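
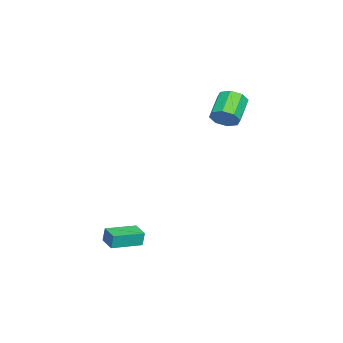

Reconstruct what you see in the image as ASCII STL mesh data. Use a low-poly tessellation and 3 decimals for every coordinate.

solid 
facet normal 0.861 -0.065 -0.504
outer loop
vertex -1.355 2.815 3.432
vertex -1.777 2.855 2.706
vertex -1.431 3.419 3.224
endloop
endfacet
facet normal 0.495 0.338 0.801
outer loop
vertex -1.355 2.815 3.432
vertex -1.431 3.419 3.224
vertex -2.801 2.924 4.279
endloop
endfacet
facet normal 0.495 0.337 0.801
outer loop
vertex -2.801 2.924 4.279
vertex -1.431 3.419 3.224
vertex -2.877 3.528 4.072
endloop
endfacet
facet normal -0.861 0.065 0.505
outer loop
vertex -2.801 2.924 4.279
vertex -2.877 3.528 4.072
vertex -3.223 2.965 3.554
endloop
endfacet
facet normal 0.861 -0.066 -0.504
outer loop
vertex -1.431 3.419 3.224
vertex -1.777 2.855 2.706
vertex -1.709 3.693 2.713
endloop
endfacet
facet normal 0.267 0.902 0.339
outer loop
vertex -1.431 3.419 3.224
vertex -1.709 3.693 2.713
vertex -2.877 3.528 4.072
endloop
endfacet
facet normal 0.266 0.902 0.338
outer loop
vertex -2.877 3.528 4.072
vertex -1.709 3.693 2.713
vertex -3.156 3.802 3.561
endloop
endfacet
facet normal -0.861 0.065 0.505
outer loop
vertex -2.877 3.528 4.072
vertex -3.156 3.802 3.561
vertex -3.223 2.965 3.554
endloop
endfacet
facet normal 0.861 -0.066 -0.505
outer loop
vertex -1.709 3.693 2.713
vertex -1.777 2.855 2.706
vertex -2.027 3.476 2.199
endloop
endfacet
facet normal -0.119 0.939 -0.323
outer loop
vertex -1.709 3.693 2.713
vertex -2.027 3.476 2.199
vertex -3.156 3.802 3.561
endloop
endfacet
facet normal -0.118 0.939 -0.323
outer loop
vertex -3.156 3.802 3.561
vertex -2.027 3.476 2.199
vertex -3.474 3.585 3.046
endloop
endfacet
facet normal -0.861 0.065 0.504
outer loop
vertex -3.156 3.802 3.561
vertex -3.474 3.585 3.046
vertex -3.223 2.965 3.554
endloop
endfacet
facet normal 0.861 -0.066 -0.505
outer loop
vertex -2.027 3.476 2.199
vertex -1.777 2.855 2.706
vertex -2.199 2.896 1.981
endloop
endfacet
facet normal -0.433 0.427 -0.794
outer loop
vertex -2.027 3.476 2.199
vertex -2.199 2.896 1.981
vertex -3.474 3.585 3.046
endloop
endfacet
facet normal -0.433 0.426 -0.794
outer loop
vertex -3.474 3.585 3.046
vertex -2.199 2.896 1.981
vertex -3.645 3.005 2.828
endloop
endfacet
facet normal -0.861 0.064 0.504
outer loop
vertex -3.474 3.585 3.046
vertex -3.645 3.005 2.828
vertex -3.223 2.965 3.554
endloop
endfacet
facet normal 0.861 -0.065 -0.505
outer loop
vertex -2.199 2.896 1.981
vertex -1.777 2.855 2.706
vertex -2.123 2.292 2.188
endloop
endfacet
facet normal -0.495 -0.337 -0.801
outer loop
vertex -2.199 2.896 1.981
vertex -2.123 2.292 2.188
vertex -3.645 3.005 2.828
endloop
endfacet
facet normal -0.495 -0.338 -0.801
outer loop
vertex -3.645 3.005 2.828
vertex -2.123 2.292 2.188
vertex -3.569 2.401 3.036
endloop
endfacet
facet normal -0.861 0.065 0.504
outer loop
vertex -3.645 3.005 2.828
vertex -3.569 2.401 3.036
vertex -3.223 2.965 3.554
endloop
endfacet
facet normal 0.861 -0.065 -0.505
outer loop
vertex -2.123 2.292 2.188
vertex -1.777 2.855 2.706
vertex -1.844 2.018 2.699
endloop
endfacet
facet normal -0.266 -0.902 -0.338
outer loop
vertex -2.123 2.292 2.188
vertex -1.844 2.018 2.699
vertex -3.569 2.401 3.036
endloop
endfacet
facet normal -0.267 -0.902 -0.339
outer loop
vertex -3.569 2.401 3.036
vertex -1.844 2.018 2.699
vertex -3.291 2.127 3.547
endloop
endfacet
facet normal -0.861 0.066 0.504
outer loop
vertex -3.569 2.401 3.036
vertex -3.291 2.127 3.547
vertex -3.223 2.965 3.554
endloop
endfacet
facet normal 0.861 -0.065 -0.504
outer loop
vertex -1.844 2.018 2.699
vertex -1.777 2.855 2.706
vertex -1.526 2.235 3.214
endloop
endfacet
facet normal 0.118 -0.939 0.323
outer loop
vertex -1.844 2.018 2.699
vertex -1.526 2.235 3.214
vertex -3.291 2.127 3.547
endloop
endfacet
facet normal 0.118 -0.939 0.323
outer loop
vertex -3.291 2.127 3.547
vertex -1.526 2.235 3.214
vertex -2.973 2.344 4.061
endloop
endfacet
facet normal -0.861 0.066 0.505
outer loop
vertex -3.291 2.127 3.547
vertex -2.973 2.344 4.061
vertex -3.223 2.965 3.554
endloop
endfacet
facet normal 0.861 -0.064 -0.504
outer loop
vertex -1.526 2.235 3.214
vertex -1.777 2.855 2.706
vertex -1.355 2.815 3.432
endloop
endfacet
facet normal 0.433 -0.426 0.794
outer loop
vertex -1.526 2.235 3.214
vertex -1.355 2.815 3.432
vertex -2.973 2.344 4.061
endloop
endfacet
facet normal 0.433 -0.427 0.794
outer loop
vertex -2.973 2.344 4.061
vertex -1.355 2.815 3.432
vertex -2.801 2.924 4.279
endloop
endfacet
facet normal -0.861 0.066 0.505
outer loop
vertex -2.973 2.344 4.061
vertex -2.801 2.924 4.279
vertex -3.223 2.965 3.554
endloop
endfacet
facet normal -0.757 -0.652 0.055
outer loop
vertex 3.669 -2.034 -3.135
vertex 2.527 -0.728 -3.369
vertex 3.708 -2.15 -3.977
endloop
endfacet
facet normal 0.652 -0.747 0.133
outer loop
vertex 4.473 -1.492 -4.031
vertex 3.669 -2.034 -3.135
vertex 3.708 -2.15 -3.977
endloop
endfacet
facet normal -0.757 -0.652 0.054
outer loop
vertex 3.708 -2.15 -3.977
vertex 2.527 -0.728 -3.369
vertex 2.567 -0.844 -4.21
endloop
endfacet
facet normal 0.047 -0.136 -0.990
outer loop
vertex 2.567 -0.844 -4.21
vertex 4.473 -1.492 -4.031
vertex 3.708 -2.15 -3.977
endloop
endfacet
facet normal -0.047 0.136 0.990
outer loop
vertex 3.669 -2.034 -3.135
vertex 3.292 -0.07 -3.423
vertex 2.527 -0.728 -3.369
endloop
endfacet
facet normal 0.652 -0.746 0.134
outer loop
vertex 4.433 -1.376 -3.19
vertex 3.669 -2.034 -3.135
vertex 4.473 -1.492 -4.031
endloop
endfacet
facet normal -0.046 0.136 0.990
outer loop
vertex 4.433 -1.376 -3.19
vertex 3.292 -0.07 -3.423
vertex 3.669 -2.034 -3.135
endloop
endfacet
facet normal -0.652 0.747 -0.134
outer loop
vertex 2.527 -0.728 -3.369
vertex 3.292 -0.07 -3.423
vertex 2.567 -0.844 -4.21
endloop
endfacet
facet normal 0.046 -0.137 -0.990
outer loop
vertex 3.331 -0.186 -4.265
vertex 4.473 -1.492 -4.031
vertex 2.567 -0.844 -4.21
endloop
endfacet
facet normal -0.652 0.746 -0.133
outer loop
vertex 2.567 -0.844 -4.21
vertex 3.292 -0.07 -3.423
vertex 3.331 -0.186 -4.265
endloop
endfacet
facet normal 0.756 0.652 -0.054
outer loop
vertex 3.331 -0.186 -4.265
vertex 4.433 -1.376 -3.19
vertex 4.473 -1.492 -4.031
endloop
endfacet
facet normal 0.757 0.651 -0.055
outer loop
vertex 3.292 -0.07 -3.423
vertex 4.433 -1.376 -3.19
vertex 3.331 -0.186 -4.265
endloop
endfacet

endsolid


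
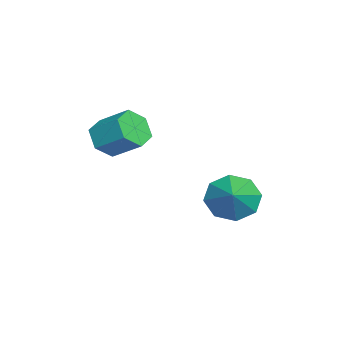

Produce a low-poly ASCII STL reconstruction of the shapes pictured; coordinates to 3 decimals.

solid 
facet normal -0.333 -0.764 -0.552
outer loop
vertex -2.312 -1.08 3.747
vertex -2.665 -0.539 3.211
vertex -1.874 -0.795 3.089
endloop
endfacet
facet normal 0.786 -0.548 0.286
outer loop
vertex -2.312 -1.08 3.747
vertex -1.874 -0.795 3.089
vertex -1.843 -0.002 4.526
endloop
endfacet
facet normal 0.785 -0.549 0.286
outer loop
vertex -1.843 -0.002 4.526
vertex -1.874 -0.795 3.089
vertex -1.405 0.282 3.868
endloop
endfacet
facet normal 0.333 0.765 0.552
outer loop
vertex -1.843 -0.002 4.526
vertex -1.405 0.282 3.868
vertex -2.195 0.539 3.989
endloop
endfacet
facet normal -0.333 -0.764 -0.552
outer loop
vertex -1.874 -0.795 3.089
vertex -2.665 -0.539 3.211
vertex -2.227 -0.254 2.553
endloop
endfacet
facet normal 0.844 0.020 -0.536
outer loop
vertex -1.874 -0.795 3.089
vertex -2.227 -0.254 2.553
vertex -1.405 0.282 3.868
endloop
endfacet
facet normal 0.844 0.019 -0.536
outer loop
vertex -1.405 0.282 3.868
vertex -2.227 -0.254 2.553
vertex -1.758 0.824 3.331
endloop
endfacet
facet normal 0.333 0.764 0.552
outer loop
vertex -1.405 0.282 3.868
vertex -1.758 0.824 3.331
vertex -2.195 0.539 3.989
endloop
endfacet
facet normal -0.332 -0.765 -0.552
outer loop
vertex -2.227 -0.254 2.553
vertex -2.665 -0.539 3.211
vertex -3.017 0.002 2.674
endloop
endfacet
facet normal 0.058 0.567 -0.821
outer loop
vertex -2.227 -0.254 2.553
vertex -3.017 0.002 2.674
vertex -1.758 0.824 3.331
endloop
endfacet
facet normal 0.057 0.568 -0.821
outer loop
vertex -1.758 0.824 3.331
vertex -3.017 0.002 2.674
vertex -2.548 1.08 3.453
endloop
endfacet
facet normal 0.333 0.764 0.552
outer loop
vertex -1.758 0.824 3.331
vertex -2.548 1.08 3.453
vertex -2.195 0.539 3.989
endloop
endfacet
facet normal -0.333 -0.765 -0.552
outer loop
vertex -3.017 0.002 2.674
vertex -2.665 -0.539 3.211
vertex -3.455 -0.282 3.332
endloop
endfacet
facet normal -0.786 0.549 -0.286
outer loop
vertex -3.017 0.002 2.674
vertex -3.455 -0.282 3.332
vertex -2.548 1.08 3.453
endloop
endfacet
facet normal -0.786 0.549 -0.285
outer loop
vertex -2.548 1.08 3.453
vertex -3.455 -0.282 3.332
vertex -2.986 0.795 4.111
endloop
endfacet
facet normal 0.333 0.764 0.552
outer loop
vertex -2.548 1.08 3.453
vertex -2.986 0.795 4.111
vertex -2.195 0.539 3.989
endloop
endfacet
facet normal -0.333 -0.764 -0.552
outer loop
vertex -3.455 -0.282 3.332
vertex -2.665 -0.539 3.211
vertex -3.102 -0.824 3.869
endloop
endfacet
facet normal -0.844 -0.020 0.535
outer loop
vertex -3.455 -0.282 3.332
vertex -3.102 -0.824 3.869
vertex -2.986 0.795 4.111
endloop
endfacet
facet normal -0.844 -0.020 0.536
outer loop
vertex -2.986 0.795 4.111
vertex -3.102 -0.824 3.869
vertex -2.633 0.254 4.647
endloop
endfacet
facet normal 0.333 0.764 0.552
outer loop
vertex -2.986 0.795 4.111
vertex -2.633 0.254 4.647
vertex -2.195 0.539 3.989
endloop
endfacet
facet normal -0.333 -0.764 -0.552
outer loop
vertex -3.102 -0.824 3.869
vertex -2.665 -0.539 3.211
vertex -2.312 -1.08 3.747
endloop
endfacet
facet normal -0.057 -0.568 0.821
outer loop
vertex -3.102 -0.824 3.869
vertex -2.312 -1.08 3.747
vertex -2.633 0.254 4.647
endloop
endfacet
facet normal -0.058 -0.568 0.821
outer loop
vertex -2.633 0.254 4.647
vertex -2.312 -1.08 3.747
vertex -1.843 -0.002 4.526
endloop
endfacet
facet normal 0.332 0.765 0.552
outer loop
vertex -2.633 0.254 4.647
vertex -1.843 -0.002 4.526
vertex -2.195 0.539 3.989
endloop
endfacet
facet normal -0.849 -0.074 -0.523
outer loop
vertex -3.822 3.107 -0.986
vertex -4.311 3.707 -0.277
vertex -3.781 3.89 -1.164
endloop
endfacet
facet normal 0.911 -0.136 -0.390
outer loop
vertex -3.822 3.107 -0.986
vertex -3.781 3.89 -1.164
vertex -3.089 3.813 0.477
endloop
endfacet
facet normal -0.849 -0.074 -0.523
outer loop
vertex -3.781 3.89 -1.164
vertex -4.311 3.707 -0.277
vertex -4.05 4.565 -0.822
endloop
endfacet
facet normal 0.813 0.486 -0.320
outer loop
vertex -3.781 3.89 -1.164
vertex -4.05 4.565 -0.822
vertex -3.089 3.813 0.477
endloop
endfacet
facet normal -0.850 -0.073 -0.522
outer loop
vertex -4.05 4.565 -0.822
vertex -4.311 3.707 -0.277
vertex -4.472 4.738 -0.16
endloop
endfacet
facet normal 0.518 0.849 0.108
outer loop
vertex -4.05 4.565 -0.822
vertex -4.472 4.738 -0.16
vertex -3.089 3.813 0.477
endloop
endfacet
facet normal -0.849 -0.073 -0.523
outer loop
vertex -4.472 4.738 -0.16
vertex -4.311 3.707 -0.277
vertex -4.8 4.307 0.433
endloop
endfacet
facet normal 0.197 0.738 0.645
outer loop
vertex -4.472 4.738 -0.16
vertex -4.8 4.307 0.433
vertex -3.089 3.813 0.477
endloop
endfacet
facet normal -0.849 -0.073 -0.523
outer loop
vertex -4.8 4.307 0.433
vertex -4.311 3.707 -0.277
vertex -4.842 3.524 0.611
endloop
endfacet
facet normal 0.038 0.220 0.975
outer loop
vertex -4.8 4.307 0.433
vertex -4.842 3.524 0.611
vertex -3.089 3.813 0.477
endloop
endfacet
facet normal -0.849 -0.073 -0.523
outer loop
vertex -4.842 3.524 0.611
vertex -4.311 3.707 -0.277
vertex -4.573 2.849 0.269
endloop
endfacet
facet normal 0.136 -0.404 0.905
outer loop
vertex -4.842 3.524 0.611
vertex -4.573 2.849 0.269
vertex -3.089 3.813 0.477
endloop
endfacet
facet normal -0.850 -0.073 -0.522
outer loop
vertex -4.573 2.849 0.269
vertex -4.311 3.707 -0.277
vertex -4.151 2.676 -0.393
endloop
endfacet
facet normal 0.431 -0.767 0.475
outer loop
vertex -4.573 2.849 0.269
vertex -4.151 2.676 -0.393
vertex -3.089 3.813 0.477
endloop
endfacet
facet normal -0.849 -0.073 -0.524
outer loop
vertex -4.151 2.676 -0.393
vertex -4.311 3.707 -0.277
vertex -3.822 3.107 -0.986
endloop
endfacet
facet normal 0.752 -0.656 -0.060
outer loop
vertex -4.151 2.676 -0.393
vertex -3.822 3.107 -0.986
vertex -3.089 3.813 0.477
endloop
endfacet

endsolid


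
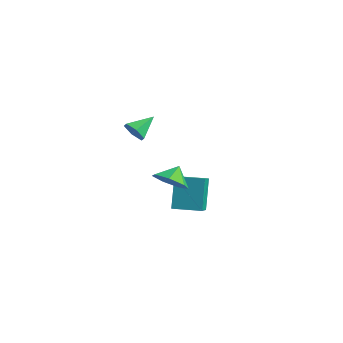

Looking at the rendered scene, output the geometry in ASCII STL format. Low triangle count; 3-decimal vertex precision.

solid 
facet normal -0.305 0.442 0.843
outer loop
vertex -2.153 0.035 -1.687
vertex -0.847 0.828 -1.63
vertex -2.646 0.891 -2.314
endloop
endfacet
facet normal -0.854 -0.519 -0.037
outer loop
vertex -2.053 0.032 -3.95
vertex -2.153 0.035 -1.687
vertex -2.646 0.891 -2.314
endloop
endfacet
facet normal -0.305 0.443 0.843
outer loop
vertex -2.646 0.891 -2.314
vertex -0.847 0.828 -1.63
vertex -1.339 1.684 -2.258
endloop
endfacet
facet normal -0.421 0.731 -0.537
outer loop
vertex -1.339 1.684 -2.258
vertex -2.053 0.032 -3.95
vertex -2.646 0.891 -2.314
endloop
endfacet
facet normal 0.421 -0.731 0.537
outer loop
vertex -2.153 0.035 -1.687
vertex -0.254 -0.031 -3.266
vertex -0.847 0.828 -1.63
endloop
endfacet
facet normal -0.854 -0.518 -0.037
outer loop
vertex -1.561 -0.824 -3.322
vertex -2.153 0.035 -1.687
vertex -2.053 0.032 -3.95
endloop
endfacet
facet normal 0.421 -0.731 0.537
outer loop
vertex -1.561 -0.824 -3.322
vertex -0.254 -0.031 -3.266
vertex -2.153 0.035 -1.687
endloop
endfacet
facet normal 0.854 0.518 0.037
outer loop
vertex -0.847 0.828 -1.63
vertex -0.254 -0.031 -3.266
vertex -1.339 1.684 -2.258
endloop
endfacet
facet normal -0.421 0.731 -0.537
outer loop
vertex -0.747 0.825 -3.893
vertex -2.053 0.032 -3.95
vertex -1.339 1.684 -2.258
endloop
endfacet
facet normal 0.854 0.519 0.037
outer loop
vertex -1.339 1.684 -2.258
vertex -0.254 -0.031 -3.266
vertex -0.747 0.825 -3.893
endloop
endfacet
facet normal 0.306 -0.443 -0.843
outer loop
vertex -0.747 0.825 -3.893
vertex -1.561 -0.824 -3.322
vertex -2.053 0.032 -3.95
endloop
endfacet
facet normal 0.305 -0.442 -0.843
outer loop
vertex -0.254 -0.031 -3.266
vertex -1.561 -0.824 -3.322
vertex -0.747 0.825 -3.893
endloop
endfacet
facet normal 0.123 -0.746 -0.654
outer loop
vertex 0.059 -2.706 0.609
vertex -0.386 -2.158 -0.1
vertex 0.585 -2.204 0.135
endloop
endfacet
facet normal 0.513 0.240 0.824
outer loop
vertex 0.059 -2.706 0.609
vertex 0.585 -2.204 0.135
vertex -0.514 -1.382 0.58
endloop
endfacet
facet normal 0.123 -0.746 -0.654
outer loop
vertex 0.585 -2.204 0.135
vertex -0.386 -2.158 -0.1
vertex 0.38 -1.668 -0.515
endloop
endfacet
facet normal 0.648 0.675 0.353
outer loop
vertex 0.585 -2.204 0.135
vertex 0.38 -1.668 -0.515
vertex -0.514 -1.382 0.58
endloop
endfacet
facet normal 0.123 -0.747 -0.654
outer loop
vertex 0.38 -1.668 -0.515
vertex -0.386 -2.158 -0.1
vertex -0.401 -1.501 -0.853
endloop
endfacet
facet normal 0.234 0.970 -0.062
outer loop
vertex 0.38 -1.668 -0.515
vertex -0.401 -1.501 -0.853
vertex -0.514 -1.382 0.58
endloop
endfacet
facet normal 0.124 -0.747 -0.654
outer loop
vertex -0.401 -1.501 -0.853
vertex -0.386 -2.158 -0.1
vertex -1.171 -1.829 -0.624
endloop
endfacet
facet normal -0.417 0.903 -0.108
outer loop
vertex -0.401 -1.501 -0.853
vertex -1.171 -1.829 -0.624
vertex -0.514 -1.382 0.58
endloop
endfacet
facet normal 0.123 -0.747 -0.654
outer loop
vertex -1.171 -1.829 -0.624
vertex -0.386 -2.158 -0.1
vertex -1.35 -2.405 -0.0
endloop
endfacet
facet normal -0.814 0.524 0.250
outer loop
vertex -1.171 -1.829 -0.624
vertex -1.35 -2.405 -0.0
vertex -0.514 -1.382 0.58
endloop
endfacet
facet normal 0.123 -0.747 -0.654
outer loop
vertex -1.35 -2.405 -0.0
vertex -0.386 -2.158 -0.1
vertex -0.802 -2.795 0.549
endloop
endfacet
facet normal -0.660 0.118 0.742
outer loop
vertex -1.35 -2.405 -0.0
vertex -0.802 -2.795 0.549
vertex -0.514 -1.382 0.58
endloop
endfacet
facet normal 0.123 -0.746 -0.654
outer loop
vertex -0.802 -2.795 0.549
vertex -0.386 -2.158 -0.1
vertex 0.059 -2.706 0.609
endloop
endfacet
facet normal -0.069 -0.008 0.998
outer loop
vertex -0.802 -2.795 0.549
vertex 0.059 -2.706 0.609
vertex -0.514 -1.382 0.58
endloop
endfacet
facet normal -0.110 -0.893 -0.437
outer loop
vertex -1.2 -3.249 2.996
vertex -1.444 -3.508 3.587
vertex -1.877 -3.23 3.128
endloop
endfacet
facet normal -0.100 0.774 -0.625
outer loop
vertex -1.2 -3.249 2.996
vertex -1.877 -3.23 3.128
vertex -1.296 -2.312 4.173
endloop
endfacet
facet normal -0.110 -0.893 -0.437
outer loop
vertex -1.877 -3.23 3.128
vertex -1.444 -3.508 3.587
vertex -2.121 -3.489 3.719
endloop
endfacet
facet normal -0.803 0.591 -0.073
outer loop
vertex -1.877 -3.23 3.128
vertex -2.121 -3.489 3.719
vertex -1.296 -2.312 4.173
endloop
endfacet
facet normal -0.110 -0.893 -0.436
outer loop
vertex -2.121 -3.489 3.719
vertex -1.444 -3.508 3.587
vertex -1.688 -3.767 4.179
endloop
endfacet
facet normal -0.659 0.181 0.730
outer loop
vertex -2.121 -3.489 3.719
vertex -1.688 -3.767 4.179
vertex -1.296 -2.312 4.173
endloop
endfacet
facet normal -0.110 -0.893 -0.436
outer loop
vertex -1.688 -3.767 4.179
vertex -1.444 -3.508 3.587
vertex -1.011 -3.786 4.047
endloop
endfacet
facet normal 0.190 -0.047 0.981
outer loop
vertex -1.688 -3.767 4.179
vertex -1.011 -3.786 4.047
vertex -1.296 -2.312 4.173
endloop
endfacet
facet normal -0.111 -0.893 -0.436
outer loop
vertex -1.011 -3.786 4.047
vertex -1.444 -3.508 3.587
vertex -0.767 -3.528 3.456
endloop
endfacet
facet normal 0.893 0.136 0.428
outer loop
vertex -1.011 -3.786 4.047
vertex -0.767 -3.528 3.456
vertex -1.296 -2.312 4.173
endloop
endfacet
facet normal -0.111 -0.893 -0.437
outer loop
vertex -0.767 -3.528 3.456
vertex -1.444 -3.508 3.587
vertex -1.2 -3.249 2.996
endloop
endfacet
facet normal 0.749 0.546 -0.374
outer loop
vertex -0.767 -3.528 3.456
vertex -1.2 -3.249 2.996
vertex -1.296 -2.312 4.173
endloop
endfacet

endsolid


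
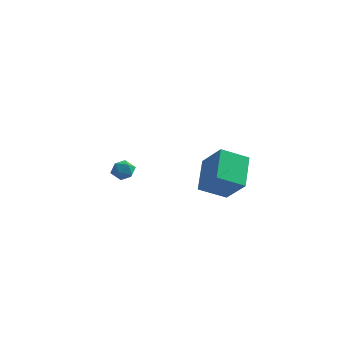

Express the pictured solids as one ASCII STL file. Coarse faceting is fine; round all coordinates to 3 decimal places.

solid 
facet normal -0.859 -0.386 0.336
outer loop
vertex -3.708 -0.058 -1.964
vertex -3.559 -0.661 -2.275
vertex -3.354 -0.548 -1.621
endloop
endfacet
facet normal -0.609 0.110 0.785
outer loop
vertex -3.708 -0.058 -1.964
vertex -3.354 -0.548 -1.621
vertex -3.166 0.118 -1.568
endloop
endfacet
facet normal -0.545 0.723 0.425
outer loop
vertex -3.708 -0.058 -1.964
vertex -3.166 0.118 -1.568
vertex -3.255 0.416 -2.189
endloop
endfacet
facet normal -0.756 0.606 -0.247
outer loop
vertex -3.708 -0.058 -1.964
vertex -3.255 0.416 -2.189
vertex -3.498 -0.065 -2.625
endloop
endfacet
facet normal -0.950 -0.080 -0.301
outer loop
vertex -3.708 -0.058 -1.964
vertex -3.498 -0.065 -2.625
vertex -3.559 -0.661 -2.275
endloop
endfacet
facet normal 0.044 -0.092 0.995
outer loop
vertex -3.166 0.118 -1.568
vertex -3.354 -0.548 -1.621
vertex -2.682 -0.375 -1.635
endloop
endfacet
facet normal -0.361 -0.893 0.267
outer loop
vertex -3.354 -0.548 -1.621
vertex -3.559 -0.661 -2.275
vertex -2.925 -0.856 -2.071
endloop
endfacet
facet normal -0.509 -0.396 -0.764
outer loop
vertex -3.559 -0.661 -2.275
vertex -3.498 -0.065 -2.625
vertex -3.014 -0.558 -2.692
endloop
endfacet
facet normal -0.197 0.711 -0.675
outer loop
vertex -3.498 -0.065 -2.625
vertex -3.255 0.416 -2.189
vertex -2.826 0.108 -2.639
endloop
endfacet
facet normal 0.145 0.900 0.411
outer loop
vertex -3.255 0.416 -2.189
vertex -3.166 0.118 -1.568
vertex -2.621 0.221 -1.985
endloop
endfacet
facet normal 0.756 -0.606 0.247
outer loop
vertex -2.472 -0.382 -2.296
vertex -2.682 -0.375 -1.635
vertex -2.925 -0.856 -2.071
endloop
endfacet
facet normal 0.545 -0.723 -0.425
outer loop
vertex -2.472 -0.382 -2.296
vertex -2.925 -0.856 -2.071
vertex -3.014 -0.558 -2.692
endloop
endfacet
facet normal 0.609 -0.110 -0.785
outer loop
vertex -2.472 -0.382 -2.296
vertex -3.014 -0.558 -2.692
vertex -2.826 0.108 -2.639
endloop
endfacet
facet normal 0.859 0.386 -0.336
outer loop
vertex -2.472 -0.382 -2.296
vertex -2.826 0.108 -2.639
vertex -2.621 0.221 -1.985
endloop
endfacet
facet normal 0.950 0.080 0.301
outer loop
vertex -2.472 -0.382 -2.296
vertex -2.621 0.221 -1.985
vertex -2.682 -0.375 -1.635
endloop
endfacet
facet normal 0.197 -0.711 0.675
outer loop
vertex -2.925 -0.856 -2.071
vertex -2.682 -0.375 -1.635
vertex -3.354 -0.548 -1.621
endloop
endfacet
facet normal -0.145 -0.900 -0.411
outer loop
vertex -3.014 -0.558 -2.692
vertex -2.925 -0.856 -2.071
vertex -3.559 -0.661 -2.275
endloop
endfacet
facet normal -0.044 0.092 -0.995
outer loop
vertex -2.826 0.108 -2.639
vertex -3.014 -0.558 -2.692
vertex -3.498 -0.065 -2.625
endloop
endfacet
facet normal 0.361 0.893 -0.267
outer loop
vertex -2.621 0.221 -1.985
vertex -2.826 0.108 -2.639
vertex -3.255 0.416 -2.189
endloop
endfacet
facet normal 0.509 0.396 0.764
outer loop
vertex -2.682 -0.375 -1.635
vertex -2.621 0.221 -1.985
vertex -3.166 0.118 -1.568
endloop
endfacet
facet normal -0.711 0.286 -0.643
outer loop
vertex 2.136 -1.888 -1.935
vertex 1.553 -0.414 -0.635
vertex 3.153 -0.887 -2.614
endloop
endfacet
facet normal 0.284 -0.719 -0.634
outer loop
vertex 4.447 -1.406 -1.445
vertex 2.136 -1.888 -1.935
vertex 3.153 -0.887 -2.614
endloop
endfacet
facet normal -0.711 0.285 -0.643
outer loop
vertex 3.153 -0.887 -2.614
vertex 1.553 -0.414 -0.635
vertex 2.57 0.587 -1.315
endloop
endfacet
facet normal 0.643 0.634 -0.430
outer loop
vertex 2.57 0.587 -1.315
vertex 4.447 -1.406 -1.445
vertex 3.153 -0.887 -2.614
endloop
endfacet
facet normal -0.643 -0.634 0.430
outer loop
vertex 2.136 -1.888 -1.935
vertex 2.847 -0.933 0.534
vertex 1.553 -0.414 -0.635
endloop
endfacet
facet normal 0.284 -0.719 -0.634
outer loop
vertex 3.43 -2.407 -0.765
vertex 2.136 -1.888 -1.935
vertex 4.447 -1.406 -1.445
endloop
endfacet
facet normal -0.643 -0.634 0.430
outer loop
vertex 3.43 -2.407 -0.765
vertex 2.847 -0.933 0.534
vertex 2.136 -1.888 -1.935
endloop
endfacet
facet normal -0.284 0.719 0.634
outer loop
vertex 1.553 -0.414 -0.635
vertex 2.847 -0.933 0.534
vertex 2.57 0.587 -1.315
endloop
endfacet
facet normal 0.643 0.634 -0.430
outer loop
vertex 3.864 0.068 -0.145
vertex 4.447 -1.406 -1.445
vertex 2.57 0.587 -1.315
endloop
endfacet
facet normal -0.285 0.719 0.634
outer loop
vertex 2.57 0.587 -1.315
vertex 2.847 -0.933 0.534
vertex 3.864 0.068 -0.145
endloop
endfacet
facet normal 0.711 -0.286 0.643
outer loop
vertex 3.864 0.068 -0.145
vertex 3.43 -2.407 -0.765
vertex 4.447 -1.406 -1.445
endloop
endfacet
facet normal 0.711 -0.286 0.643
outer loop
vertex 2.847 -0.933 0.534
vertex 3.43 -2.407 -0.765
vertex 3.864 0.068 -0.145
endloop
endfacet

endsolid


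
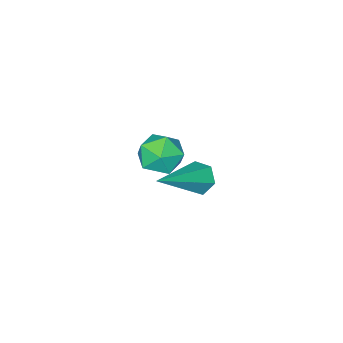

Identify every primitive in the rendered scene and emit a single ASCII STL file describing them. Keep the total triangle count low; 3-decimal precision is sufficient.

solid 
facet normal -0.637 -0.337 0.693
outer loop
vertex 2.48 0.727 2.256
vertex 2.955 0.159 2.416
vertex 3.012 0.816 2.788
endloop
endfacet
facet normal -0.687 0.372 0.625
outer loop
vertex 2.48 0.727 2.256
vertex 3.012 0.816 2.788
vertex 2.869 1.375 2.298
endloop
endfacet
facet normal -0.855 0.516 -0.053
outer loop
vertex 2.48 0.727 2.256
vertex 2.869 1.375 2.298
vertex 2.723 1.064 1.623
endloop
endfacet
facet normal -0.908 -0.105 -0.405
outer loop
vertex 2.48 0.727 2.256
vertex 2.723 1.064 1.623
vertex 2.777 0.312 1.697
endloop
endfacet
facet normal -0.774 -0.631 0.057
outer loop
vertex 2.48 0.727 2.256
vertex 2.777 0.312 1.697
vertex 2.955 0.159 2.416
endloop
endfacet
facet normal -0.044 0.652 0.757
outer loop
vertex 2.869 1.375 2.298
vertex 3.012 0.816 2.788
vertex 3.583 1.208 2.483
endloop
endfacet
facet normal 0.036 -0.495 0.868
outer loop
vertex 3.012 0.816 2.788
vertex 2.955 0.159 2.416
vertex 3.637 0.456 2.557
endloop
endfacet
facet normal -0.185 -0.970 -0.160
outer loop
vertex 2.955 0.159 2.416
vertex 2.777 0.312 1.697
vertex 3.491 0.145 1.882
endloop
endfacet
facet normal -0.403 -0.118 -0.907
outer loop
vertex 2.777 0.312 1.697
vertex 2.723 1.064 1.623
vertex 3.348 0.704 1.392
endloop
endfacet
facet normal -0.316 0.886 -0.340
outer loop
vertex 2.723 1.064 1.623
vertex 2.869 1.375 2.298
vertex 3.405 1.361 1.764
endloop
endfacet
facet normal 0.908 0.105 0.405
outer loop
vertex 3.88 0.793 1.924
vertex 3.583 1.208 2.483
vertex 3.637 0.456 2.557
endloop
endfacet
facet normal 0.855 -0.516 0.053
outer loop
vertex 3.88 0.793 1.924
vertex 3.637 0.456 2.557
vertex 3.491 0.145 1.882
endloop
endfacet
facet normal 0.687 -0.372 -0.625
outer loop
vertex 3.88 0.793 1.924
vertex 3.491 0.145 1.882
vertex 3.348 0.704 1.392
endloop
endfacet
facet normal 0.637 0.337 -0.693
outer loop
vertex 3.88 0.793 1.924
vertex 3.348 0.704 1.392
vertex 3.405 1.361 1.764
endloop
endfacet
facet normal 0.774 0.631 -0.057
outer loop
vertex 3.88 0.793 1.924
vertex 3.405 1.361 1.764
vertex 3.583 1.208 2.483
endloop
endfacet
facet normal 0.403 0.118 0.907
outer loop
vertex 3.637 0.456 2.557
vertex 3.583 1.208 2.483
vertex 3.012 0.816 2.788
endloop
endfacet
facet normal 0.316 -0.886 0.340
outer loop
vertex 3.491 0.145 1.882
vertex 3.637 0.456 2.557
vertex 2.955 0.159 2.416
endloop
endfacet
facet normal 0.044 -0.652 -0.757
outer loop
vertex 3.348 0.704 1.392
vertex 3.491 0.145 1.882
vertex 2.777 0.312 1.697
endloop
endfacet
facet normal -0.036 0.495 -0.868
outer loop
vertex 3.405 1.361 1.764
vertex 3.348 0.704 1.392
vertex 2.723 1.064 1.623
endloop
endfacet
facet normal 0.185 0.970 0.160
outer loop
vertex 3.583 1.208 2.483
vertex 3.405 1.361 1.764
vertex 2.869 1.375 2.298
endloop
endfacet
facet normal -0.840 -0.073 -0.538
outer loop
vertex 0.968 -0.584 -1.999
vertex 0.648 -0.408 -1.523
vertex 0.86 -0.001 -1.909
endloop
endfacet
facet normal 0.693 0.234 -0.682
outer loop
vertex 0.968 -0.584 -1.999
vertex 0.86 -0.001 -1.909
vertex 2.472 -0.252 -0.357
endloop
endfacet
facet normal -0.841 -0.071 -0.537
outer loop
vertex 0.86 -0.001 -1.909
vertex 0.648 -0.408 -1.523
vertex 0.541 0.175 -1.433
endloop
endfacet
facet normal 0.294 0.944 -0.152
outer loop
vertex 0.86 -0.001 -1.909
vertex 0.541 0.175 -1.433
vertex 2.472 -0.252 -0.357
endloop
endfacet
facet normal -0.841 -0.071 -0.537
outer loop
vertex 0.541 0.175 -1.433
vertex 0.648 -0.408 -1.523
vertex 0.329 -0.232 -1.047
endloop
endfacet
facet normal -0.204 0.728 0.655
outer loop
vertex 0.541 0.175 -1.433
vertex 0.329 -0.232 -1.047
vertex 2.472 -0.252 -0.357
endloop
endfacet
facet normal -0.841 -0.071 -0.537
outer loop
vertex 0.329 -0.232 -1.047
vertex 0.648 -0.408 -1.523
vertex 0.436 -0.815 -1.137
endloop
endfacet
facet normal -0.302 -0.199 0.932
outer loop
vertex 0.329 -0.232 -1.047
vertex 0.436 -0.815 -1.137
vertex 2.472 -0.252 -0.357
endloop
endfacet
facet normal -0.840 -0.073 -0.538
outer loop
vertex 0.436 -0.815 -1.137
vertex 0.648 -0.408 -1.523
vertex 0.756 -0.991 -1.613
endloop
endfacet
facet normal 0.098 -0.910 0.402
outer loop
vertex 0.436 -0.815 -1.137
vertex 0.756 -0.991 -1.613
vertex 2.472 -0.252 -0.357
endloop
endfacet
facet normal -0.840 -0.073 -0.538
outer loop
vertex 0.756 -0.991 -1.613
vertex 0.648 -0.408 -1.523
vertex 0.968 -0.584 -1.999
endloop
endfacet
facet normal 0.595 -0.694 -0.405
outer loop
vertex 0.756 -0.991 -1.613
vertex 0.968 -0.584 -1.999
vertex 2.472 -0.252 -0.357
endloop
endfacet

endsolid


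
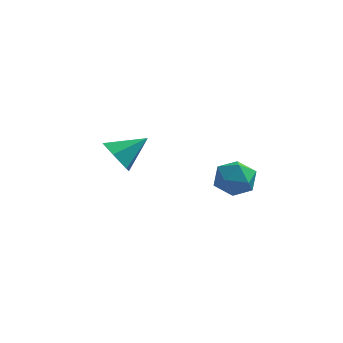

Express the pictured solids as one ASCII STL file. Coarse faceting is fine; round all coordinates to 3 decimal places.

solid 
facet normal -0.698 -0.501 -0.512
outer loop
vertex -1.141 0.525 -2.414
vertex -1.782 1.209 -2.21
vertex -1.246 1.275 -3.004
endloop
endfacet
facet normal 0.947 -0.106 -0.303
outer loop
vertex -1.141 0.525 -2.414
vertex -1.246 1.275 -3.004
vertex -0.638 2.031 -1.37
endloop
endfacet
facet normal -0.698 -0.501 -0.512
outer loop
vertex -1.246 1.275 -3.004
vertex -1.782 1.209 -2.21
vertex -1.887 1.959 -2.8
endloop
endfacet
facet normal 0.546 0.664 -0.511
outer loop
vertex -1.246 1.275 -3.004
vertex -1.887 1.959 -2.8
vertex -0.638 2.031 -1.37
endloop
endfacet
facet normal -0.698 -0.501 -0.512
outer loop
vertex -1.887 1.959 -2.8
vertex -1.782 1.209 -2.21
vertex -2.423 1.894 -2.006
endloop
endfacet
facet normal -0.085 0.996 0.024
outer loop
vertex -1.887 1.959 -2.8
vertex -2.423 1.894 -2.006
vertex -0.638 2.031 -1.37
endloop
endfacet
facet normal -0.698 -0.501 -0.512
outer loop
vertex -2.423 1.894 -2.006
vertex -1.782 1.209 -2.21
vertex -2.318 1.144 -1.416
endloop
endfacet
facet normal -0.316 0.559 0.767
outer loop
vertex -2.423 1.894 -2.006
vertex -2.318 1.144 -1.416
vertex -0.638 2.031 -1.37
endloop
endfacet
facet normal -0.698 -0.501 -0.512
outer loop
vertex -2.318 1.144 -1.416
vertex -1.782 1.209 -2.21
vertex -1.677 0.459 -1.62
endloop
endfacet
facet normal 0.085 -0.211 0.974
outer loop
vertex -2.318 1.144 -1.416
vertex -1.677 0.459 -1.62
vertex -0.638 2.031 -1.37
endloop
endfacet
facet normal -0.698 -0.501 -0.512
outer loop
vertex -1.677 0.459 -1.62
vertex -1.782 1.209 -2.21
vertex -1.141 0.525 -2.414
endloop
endfacet
facet normal 0.716 -0.543 0.438
outer loop
vertex -1.677 0.459 -1.62
vertex -1.141 0.525 -2.414
vertex -0.638 2.031 -1.37
endloop
endfacet
facet normal -0.274 0.267 0.924
outer loop
vertex 3.509 0.387 -1.24
vertex 2.865 -0.334 -1.222
vertex 3.768 -0.485 -0.911
endloop
endfacet
facet normal 0.413 0.426 0.805
outer loop
vertex 3.509 0.387 -1.24
vertex 3.768 -0.485 -0.911
vertex 4.368 0.013 -1.483
endloop
endfacet
facet normal 0.444 0.863 0.241
outer loop
vertex 3.509 0.387 -1.24
vertex 4.368 0.013 -1.483
vertex 3.835 0.473 -2.147
endloop
endfacet
facet normal -0.223 0.975 0.012
outer loop
vertex 3.509 0.387 -1.24
vertex 3.835 0.473 -2.147
vertex 2.906 0.258 -1.985
endloop
endfacet
facet normal -0.666 0.606 0.434
outer loop
vertex 3.509 0.387 -1.24
vertex 2.906 0.258 -1.985
vertex 2.865 -0.334 -1.222
endloop
endfacet
facet normal 0.752 -0.178 0.634
outer loop
vertex 4.368 0.013 -1.483
vertex 3.768 -0.485 -0.911
vertex 4.254 -0.938 -1.615
endloop
endfacet
facet normal -0.357 -0.434 0.827
outer loop
vertex 3.768 -0.485 -0.911
vertex 2.865 -0.334 -1.222
vertex 3.325 -1.153 -1.453
endloop
endfacet
facet normal -0.993 0.114 0.035
outer loop
vertex 2.865 -0.334 -1.222
vertex 2.906 0.258 -1.985
vertex 2.792 -0.693 -2.117
endloop
endfacet
facet normal -0.277 0.710 -0.648
outer loop
vertex 2.906 0.258 -1.985
vertex 3.835 0.473 -2.147
vertex 3.392 -0.195 -2.689
endloop
endfacet
facet normal 0.802 0.529 -0.278
outer loop
vertex 3.835 0.473 -2.147
vertex 4.368 0.013 -1.483
vertex 4.295 -0.346 -2.378
endloop
endfacet
facet normal 0.223 -0.975 -0.012
outer loop
vertex 3.651 -1.067 -2.36
vertex 4.254 -0.938 -1.615
vertex 3.325 -1.153 -1.453
endloop
endfacet
facet normal -0.444 -0.863 -0.241
outer loop
vertex 3.651 -1.067 -2.36
vertex 3.325 -1.153 -1.453
vertex 2.792 -0.693 -2.117
endloop
endfacet
facet normal -0.413 -0.426 -0.805
outer loop
vertex 3.651 -1.067 -2.36
vertex 2.792 -0.693 -2.117
vertex 3.392 -0.195 -2.689
endloop
endfacet
facet normal 0.274 -0.267 -0.924
outer loop
vertex 3.651 -1.067 -2.36
vertex 3.392 -0.195 -2.689
vertex 4.295 -0.346 -2.378
endloop
endfacet
facet normal 0.666 -0.606 -0.434
outer loop
vertex 3.651 -1.067 -2.36
vertex 4.295 -0.346 -2.378
vertex 4.254 -0.938 -1.615
endloop
endfacet
facet normal 0.277 -0.710 0.648
outer loop
vertex 3.325 -1.153 -1.453
vertex 4.254 -0.938 -1.615
vertex 3.768 -0.485 -0.911
endloop
endfacet
facet normal -0.802 -0.529 0.278
outer loop
vertex 2.792 -0.693 -2.117
vertex 3.325 -1.153 -1.453
vertex 2.865 -0.334 -1.222
endloop
endfacet
facet normal -0.752 0.178 -0.634
outer loop
vertex 3.392 -0.195 -2.689
vertex 2.792 -0.693 -2.117
vertex 2.906 0.258 -1.985
endloop
endfacet
facet normal 0.357 0.434 -0.827
outer loop
vertex 4.295 -0.346 -2.378
vertex 3.392 -0.195 -2.689
vertex 3.835 0.473 -2.147
endloop
endfacet
facet normal 0.993 -0.114 -0.035
outer loop
vertex 4.254 -0.938 -1.615
vertex 4.295 -0.346 -2.378
vertex 4.368 0.013 -1.483
endloop
endfacet

endsolid


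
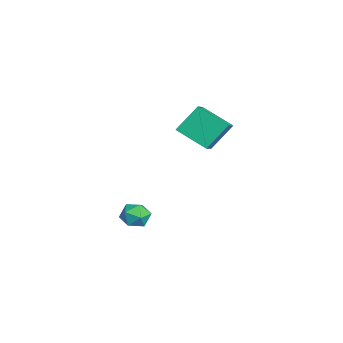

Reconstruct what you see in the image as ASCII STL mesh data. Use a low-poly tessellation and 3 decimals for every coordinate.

solid 
facet normal -0.466 0.885 0.006
outer loop
vertex -3.635 -0.152 -2.476
vertex -3.84 -0.265 -1.712
vertex -3.152 0.099 -1.891
endloop
endfacet
facet normal 0.082 0.890 -0.449
outer loop
vertex -3.635 -0.152 -2.476
vertex -3.152 0.099 -1.891
vertex -2.845 -0.256 -2.538
endloop
endfacet
facet normal -0.024 0.370 -0.929
outer loop
vertex -3.635 -0.152 -2.476
vertex -2.845 -0.256 -2.538
vertex -3.343 -0.84 -2.758
endloop
endfacet
facet normal -0.638 0.044 -0.769
outer loop
vertex -3.635 -0.152 -2.476
vertex -3.343 -0.84 -2.758
vertex -3.958 -0.846 -2.248
endloop
endfacet
facet normal -0.912 0.362 -0.191
outer loop
vertex -3.635 -0.152 -2.476
vertex -3.958 -0.846 -2.248
vertex -3.84 -0.265 -1.712
endloop
endfacet
facet normal 0.674 0.734 -0.083
outer loop
vertex -2.845 -0.256 -2.538
vertex -3.152 0.099 -1.891
vertex -2.562 -0.434 -1.812
endloop
endfacet
facet normal -0.213 0.725 0.655
outer loop
vertex -3.152 0.099 -1.891
vertex -3.84 -0.265 -1.712
vertex -3.177 -0.44 -1.302
endloop
endfacet
facet normal -0.935 -0.119 0.335
outer loop
vertex -3.84 -0.265 -1.712
vertex -3.958 -0.846 -2.248
vertex -3.675 -1.024 -1.522
endloop
endfacet
facet normal -0.491 -0.632 -0.599
outer loop
vertex -3.958 -0.846 -2.248
vertex -3.343 -0.84 -2.758
vertex -3.368 -1.379 -2.169
endloop
endfacet
facet normal 0.503 -0.105 -0.858
outer loop
vertex -3.343 -0.84 -2.758
vertex -2.845 -0.256 -2.538
vertex -2.68 -1.015 -2.348
endloop
endfacet
facet normal 0.638 -0.044 0.769
outer loop
vertex -2.885 -1.128 -1.584
vertex -2.562 -0.434 -1.812
vertex -3.177 -0.44 -1.302
endloop
endfacet
facet normal 0.024 -0.370 0.929
outer loop
vertex -2.885 -1.128 -1.584
vertex -3.177 -0.44 -1.302
vertex -3.675 -1.024 -1.522
endloop
endfacet
facet normal -0.082 -0.890 0.449
outer loop
vertex -2.885 -1.128 -1.584
vertex -3.675 -1.024 -1.522
vertex -3.368 -1.379 -2.169
endloop
endfacet
facet normal 0.466 -0.885 -0.006
outer loop
vertex -2.885 -1.128 -1.584
vertex -3.368 -1.379 -2.169
vertex -2.68 -1.015 -2.348
endloop
endfacet
facet normal 0.912 -0.362 0.191
outer loop
vertex -2.885 -1.128 -1.584
vertex -2.68 -1.015 -2.348
vertex -2.562 -0.434 -1.812
endloop
endfacet
facet normal 0.491 0.632 0.599
outer loop
vertex -3.177 -0.44 -1.302
vertex -2.562 -0.434 -1.812
vertex -3.152 0.099 -1.891
endloop
endfacet
facet normal -0.503 0.105 0.858
outer loop
vertex -3.675 -1.024 -1.522
vertex -3.177 -0.44 -1.302
vertex -3.84 -0.265 -1.712
endloop
endfacet
facet normal -0.674 -0.734 0.083
outer loop
vertex -3.368 -1.379 -2.169
vertex -3.675 -1.024 -1.522
vertex -3.958 -0.846 -2.248
endloop
endfacet
facet normal 0.213 -0.725 -0.655
outer loop
vertex -2.68 -1.015 -2.348
vertex -3.368 -1.379 -2.169
vertex -3.343 -0.84 -2.758
endloop
endfacet
facet normal 0.935 0.119 -0.335
outer loop
vertex -2.562 -0.434 -1.812
vertex -2.68 -1.015 -2.348
vertex -2.845 -0.256 -2.538
endloop
endfacet
facet normal -0.484 -0.739 0.468
outer loop
vertex -3.378 2.224 4.842
vertex -4.413 2.548 4.283
vertex -3.02 1.191 3.58
endloop
endfacet
facet normal 0.848 -0.266 0.458
outer loop
vertex -2.167 2.492 2.757
vertex -3.378 2.224 4.842
vertex -3.02 1.191 3.58
endloop
endfacet
facet normal -0.484 -0.739 0.467
outer loop
vertex -3.02 1.191 3.58
vertex -4.413 2.548 4.283
vertex -4.054 1.515 3.021
endloop
endfacet
facet normal 0.215 -0.619 -0.756
outer loop
vertex -4.054 1.515 3.021
vertex -2.167 2.492 2.757
vertex -3.02 1.191 3.58
endloop
endfacet
facet normal -0.214 0.619 0.756
outer loop
vertex -3.378 2.224 4.842
vertex -3.56 3.849 3.46
vertex -4.413 2.548 4.283
endloop
endfacet
facet normal 0.848 -0.265 0.459
outer loop
vertex -2.526 3.525 4.019
vertex -3.378 2.224 4.842
vertex -2.167 2.492 2.757
endloop
endfacet
facet normal -0.215 0.619 0.756
outer loop
vertex -2.526 3.525 4.019
vertex -3.56 3.849 3.46
vertex -3.378 2.224 4.842
endloop
endfacet
facet normal -0.848 0.266 -0.459
outer loop
vertex -4.413 2.548 4.283
vertex -3.56 3.849 3.46
vertex -4.054 1.515 3.021
endloop
endfacet
facet normal 0.215 -0.619 -0.756
outer loop
vertex -3.202 2.816 2.198
vertex -2.167 2.492 2.757
vertex -4.054 1.515 3.021
endloop
endfacet
facet normal -0.848 0.266 -0.458
outer loop
vertex -4.054 1.515 3.021
vertex -3.56 3.849 3.46
vertex -3.202 2.816 2.198
endloop
endfacet
facet normal 0.484 0.740 -0.468
outer loop
vertex -3.202 2.816 2.198
vertex -2.526 3.525 4.019
vertex -2.167 2.492 2.757
endloop
endfacet
facet normal 0.484 0.739 -0.468
outer loop
vertex -3.56 3.849 3.46
vertex -2.526 3.525 4.019
vertex -3.202 2.816 2.198
endloop
endfacet

endsolid


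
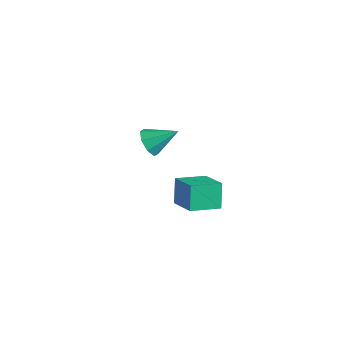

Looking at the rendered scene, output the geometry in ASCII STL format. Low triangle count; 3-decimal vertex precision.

solid 
facet normal -0.869 0.202 -0.452
outer loop
vertex 2.327 -0.322 2.556
vertex 2.962 1.376 2.096
vertex 2.915 -0.919 1.158
endloop
endfacet
facet normal -0.339 -0.908 0.245
outer loop
vertex 4.618 -1.316 2.044
vertex 2.327 -0.322 2.556
vertex 2.915 -0.919 1.158
endloop
endfacet
facet normal -0.869 0.203 -0.452
outer loop
vertex 2.915 -0.919 1.158
vertex 2.962 1.376 2.096
vertex 3.55 0.778 0.698
endloop
endfacet
facet normal 0.360 -0.367 -0.857
outer loop
vertex 3.55 0.778 0.698
vertex 4.618 -1.316 2.044
vertex 2.915 -0.919 1.158
endloop
endfacet
facet normal -0.361 0.367 0.857
outer loop
vertex 2.327 -0.322 2.556
vertex 4.665 0.979 2.982
vertex 2.962 1.376 2.096
endloop
endfacet
facet normal -0.339 -0.908 0.246
outer loop
vertex 4.03 -0.718 3.442
vertex 2.327 -0.322 2.556
vertex 4.618 -1.316 2.044
endloop
endfacet
facet normal -0.361 0.367 0.857
outer loop
vertex 4.03 -0.718 3.442
vertex 4.665 0.979 2.982
vertex 2.327 -0.322 2.556
endloop
endfacet
facet normal 0.339 0.908 -0.246
outer loop
vertex 2.962 1.376 2.096
vertex 4.665 0.979 2.982
vertex 3.55 0.778 0.698
endloop
endfacet
facet normal 0.361 -0.367 -0.857
outer loop
vertex 5.253 0.382 1.584
vertex 4.618 -1.316 2.044
vertex 3.55 0.778 0.698
endloop
endfacet
facet normal 0.339 0.908 -0.245
outer loop
vertex 3.55 0.778 0.698
vertex 4.665 0.979 2.982
vertex 5.253 0.382 1.584
endloop
endfacet
facet normal 0.869 -0.202 0.452
outer loop
vertex 5.253 0.382 1.584
vertex 4.03 -0.718 3.442
vertex 4.618 -1.316 2.044
endloop
endfacet
facet normal 0.869 -0.203 0.452
outer loop
vertex 4.665 0.979 2.982
vertex 4.03 -0.718 3.442
vertex 5.253 0.382 1.584
endloop
endfacet
facet normal -0.555 -0.644 -0.527
outer loop
vertex -2.758 2.954 -1.107
vertex -3.27 2.703 -0.261
vertex -3.386 3.403 -0.994
endloop
endfacet
facet normal 0.428 0.732 -0.530
outer loop
vertex -2.758 2.954 -1.107
vertex -3.386 3.403 -0.994
vertex -2.17 3.977 0.781
endloop
endfacet
facet normal -0.555 -0.644 -0.527
outer loop
vertex -3.386 3.403 -0.994
vertex -3.27 2.703 -0.261
vertex -3.946 3.442 -0.451
endloop
endfacet
facet normal -0.142 0.966 -0.215
outer loop
vertex -3.386 3.403 -0.994
vertex -3.946 3.442 -0.451
vertex -2.17 3.977 0.781
endloop
endfacet
facet normal -0.555 -0.643 -0.527
outer loop
vertex -3.946 3.442 -0.451
vertex -3.27 2.703 -0.261
vertex -4.11 3.048 0.202
endloop
endfacet
facet normal -0.488 0.796 0.358
outer loop
vertex -3.946 3.442 -0.451
vertex -4.11 3.048 0.202
vertex -2.17 3.977 0.781
endloop
endfacet
facet normal -0.555 -0.644 -0.526
outer loop
vertex -4.11 3.048 0.202
vertex -3.27 2.703 -0.261
vertex -3.781 2.452 0.585
endloop
endfacet
facet normal -0.409 0.323 0.854
outer loop
vertex -4.11 3.048 0.202
vertex -3.781 2.452 0.585
vertex -2.17 3.977 0.781
endloop
endfacet
facet normal -0.556 -0.643 -0.527
outer loop
vertex -3.781 2.452 0.585
vertex -3.27 2.703 -0.261
vertex -3.153 2.003 0.471
endloop
endfacet
facet normal 0.050 -0.179 0.983
outer loop
vertex -3.781 2.452 0.585
vertex -3.153 2.003 0.471
vertex -2.17 3.977 0.781
endloop
endfacet
facet normal -0.555 -0.644 -0.527
outer loop
vertex -3.153 2.003 0.471
vertex -3.27 2.703 -0.261
vertex -2.593 1.964 -0.071
endloop
endfacet
facet normal 0.618 -0.413 0.669
outer loop
vertex -3.153 2.003 0.471
vertex -2.593 1.964 -0.071
vertex -2.17 3.977 0.781
endloop
endfacet
facet normal -0.555 -0.644 -0.527
outer loop
vertex -2.593 1.964 -0.071
vertex -3.27 2.703 -0.261
vertex -2.429 2.358 -0.725
endloop
endfacet
facet normal 0.965 -0.243 0.096
outer loop
vertex -2.593 1.964 -0.071
vertex -2.429 2.358 -0.725
vertex -2.17 3.977 0.781
endloop
endfacet
facet normal -0.555 -0.644 -0.527
outer loop
vertex -2.429 2.358 -0.725
vertex -3.27 2.703 -0.261
vertex -2.758 2.954 -1.107
endloop
endfacet
facet normal 0.886 0.232 -0.402
outer loop
vertex -2.429 2.358 -0.725
vertex -2.758 2.954 -1.107
vertex -2.17 3.977 0.781
endloop
endfacet

endsolid


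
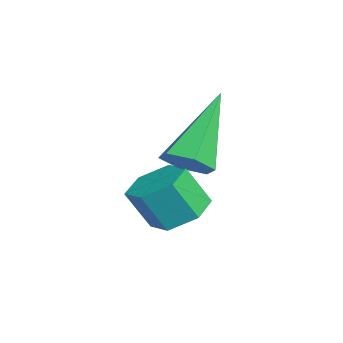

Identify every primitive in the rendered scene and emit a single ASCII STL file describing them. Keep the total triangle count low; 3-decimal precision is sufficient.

solid 
facet normal 0.556 -0.424 -0.715
outer loop
vertex -2.199 1.647 -2.555
vertex -2.699 1.562 -2.893
vertex -2.378 2.077 -2.949
endloop
endfacet
facet normal 0.612 0.657 0.439
outer loop
vertex -2.199 1.647 -2.555
vertex -2.378 2.077 -2.949
vertex -3.821 2.418 -1.447
endloop
endfacet
facet normal 0.556 -0.424 -0.715
outer loop
vertex -2.378 2.077 -2.949
vertex -2.699 1.562 -2.893
vertex -2.878 1.991 -3.287
endloop
endfacet
facet normal -0.011 0.973 -0.231
outer loop
vertex -2.378 2.077 -2.949
vertex -2.878 1.991 -3.287
vertex -3.821 2.418 -1.447
endloop
endfacet
facet normal 0.554 -0.426 -0.715
outer loop
vertex -2.878 1.991 -3.287
vertex -2.699 1.562 -2.893
vertex -3.2 1.476 -3.23
endloop
endfacet
facet normal -0.763 0.423 -0.489
outer loop
vertex -2.878 1.991 -3.287
vertex -3.2 1.476 -3.23
vertex -3.821 2.418 -1.447
endloop
endfacet
facet normal 0.554 -0.425 -0.716
outer loop
vertex -3.2 1.476 -3.23
vertex -2.699 1.562 -2.893
vertex -3.021 1.046 -2.836
endloop
endfacet
facet normal -0.893 -0.443 -0.077
outer loop
vertex -3.2 1.476 -3.23
vertex -3.021 1.046 -2.836
vertex -3.821 2.418 -1.447
endloop
endfacet
facet normal 0.554 -0.425 -0.716
outer loop
vertex -3.021 1.046 -2.836
vertex -2.699 1.562 -2.893
vertex -2.52 1.132 -2.499
endloop
endfacet
facet normal -0.269 -0.758 0.594
outer loop
vertex -3.021 1.046 -2.836
vertex -2.52 1.132 -2.499
vertex -3.821 2.418 -1.447
endloop
endfacet
facet normal 0.556 -0.424 -0.715
outer loop
vertex -2.52 1.132 -2.499
vertex -2.699 1.562 -2.893
vertex -2.199 1.647 -2.555
endloop
endfacet
facet normal 0.482 -0.208 0.851
outer loop
vertex -2.52 1.132 -2.499
vertex -2.199 1.647 -2.555
vertex -3.821 2.418 -1.447
endloop
endfacet
facet normal 0.045 0.485 -0.873
outer loop
vertex -2.425 1.144 -4.589
vertex -3.006 1.497 -4.423
vertex -2.379 1.754 -4.248
endloop
endfacet
facet normal 0.997 -0.079 0.008
outer loop
vertex -2.425 1.144 -4.589
vertex -2.379 1.754 -4.248
vertex -2.473 0.63 -3.664
endloop
endfacet
facet normal 0.997 -0.080 0.006
outer loop
vertex -2.473 0.63 -3.664
vertex -2.379 1.754 -4.248
vertex -2.426 1.239 -3.323
endloop
endfacet
facet normal -0.044 -0.485 0.873
outer loop
vertex -2.473 0.63 -3.664
vertex -2.426 1.239 -3.323
vertex -3.054 0.983 -3.497
endloop
endfacet
facet normal 0.045 0.485 -0.873
outer loop
vertex -2.379 1.754 -4.248
vertex -3.006 1.497 -4.423
vertex -2.96 2.107 -4.082
endloop
endfacet
facet normal 0.556 0.714 0.426
outer loop
vertex -2.379 1.754 -4.248
vertex -2.96 2.107 -4.082
vertex -2.426 1.239 -3.323
endloop
endfacet
facet normal 0.557 0.714 0.425
outer loop
vertex -2.426 1.239 -3.323
vertex -2.96 2.107 -4.082
vertex -3.007 1.593 -3.156
endloop
endfacet
facet normal -0.044 -0.485 0.873
outer loop
vertex -2.426 1.239 -3.323
vertex -3.007 1.593 -3.156
vertex -3.054 0.983 -3.497
endloop
endfacet
facet normal 0.044 0.485 -0.873
outer loop
vertex -2.96 2.107 -4.082
vertex -3.006 1.497 -4.423
vertex -3.587 1.85 -4.256
endloop
endfacet
facet normal -0.441 0.794 0.418
outer loop
vertex -2.96 2.107 -4.082
vertex -3.587 1.85 -4.256
vertex -3.007 1.593 -3.156
endloop
endfacet
facet normal -0.441 0.794 0.418
outer loop
vertex -3.007 1.593 -3.156
vertex -3.587 1.85 -4.256
vertex -3.635 1.336 -3.331
endloop
endfacet
facet normal -0.045 -0.485 0.873
outer loop
vertex -3.007 1.593 -3.156
vertex -3.635 1.336 -3.331
vertex -3.054 0.983 -3.497
endloop
endfacet
facet normal 0.044 0.485 -0.873
outer loop
vertex -3.587 1.85 -4.256
vertex -3.006 1.497 -4.423
vertex -3.634 1.241 -4.597
endloop
endfacet
facet normal -0.997 0.081 -0.007
outer loop
vertex -3.587 1.85 -4.256
vertex -3.634 1.241 -4.597
vertex -3.635 1.336 -3.331
endloop
endfacet
facet normal -0.997 0.079 -0.007
outer loop
vertex -3.635 1.336 -3.331
vertex -3.634 1.241 -4.597
vertex -3.681 0.726 -3.672
endloop
endfacet
facet normal -0.045 -0.485 0.873
outer loop
vertex -3.635 1.336 -3.331
vertex -3.681 0.726 -3.672
vertex -3.054 0.983 -3.497
endloop
endfacet
facet normal 0.044 0.485 -0.873
outer loop
vertex -3.634 1.241 -4.597
vertex -3.006 1.497 -4.423
vertex -3.053 0.887 -4.764
endloop
endfacet
facet normal -0.557 -0.713 -0.425
outer loop
vertex -3.634 1.241 -4.597
vertex -3.053 0.887 -4.764
vertex -3.681 0.726 -3.672
endloop
endfacet
facet normal -0.556 -0.715 -0.425
outer loop
vertex -3.681 0.726 -3.672
vertex -3.053 0.887 -4.764
vertex -3.1 0.373 -3.838
endloop
endfacet
facet normal -0.045 -0.485 0.873
outer loop
vertex -3.681 0.726 -3.672
vertex -3.1 0.373 -3.838
vertex -3.054 0.983 -3.497
endloop
endfacet
facet normal 0.045 0.485 -0.873
outer loop
vertex -3.053 0.887 -4.764
vertex -3.006 1.497 -4.423
vertex -2.425 1.144 -4.589
endloop
endfacet
facet normal 0.441 -0.794 -0.418
outer loop
vertex -3.053 0.887 -4.764
vertex -2.425 1.144 -4.589
vertex -3.1 0.373 -3.838
endloop
endfacet
facet normal 0.441 -0.794 -0.418
outer loop
vertex -3.1 0.373 -3.838
vertex -2.425 1.144 -4.589
vertex -2.473 0.63 -3.664
endloop
endfacet
facet normal -0.044 -0.485 0.873
outer loop
vertex -3.1 0.373 -3.838
vertex -2.473 0.63 -3.664
vertex -3.054 0.983 -3.497
endloop
endfacet

endsolid


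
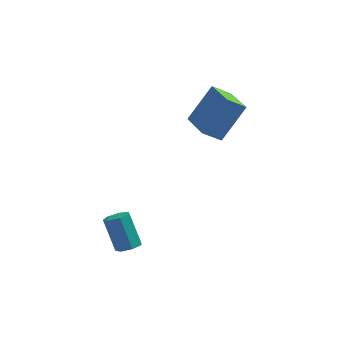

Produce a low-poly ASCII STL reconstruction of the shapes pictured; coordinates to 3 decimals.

solid 
facet normal -0.470 -0.369 -0.802
outer loop
vertex 3.264 2.557 2.066
vertex 2.505 4.183 1.763
vertex 4.049 2.816 1.486
endloop
endfacet
facet normal 0.417 -0.893 0.166
outer loop
vertex 4.995 3.557 3.097
vertex 3.264 2.557 2.066
vertex 4.049 2.816 1.486
endloop
endfacet
facet normal -0.470 -0.369 -0.802
outer loop
vertex 4.049 2.816 1.486
vertex 2.505 4.183 1.763
vertex 3.29 4.442 1.183
endloop
endfacet
facet normal 0.778 0.256 -0.574
outer loop
vertex 3.29 4.442 1.183
vertex 4.995 3.557 3.097
vertex 4.049 2.816 1.486
endloop
endfacet
facet normal -0.778 -0.256 0.574
outer loop
vertex 3.264 2.557 2.066
vertex 3.451 4.924 3.374
vertex 2.505 4.183 1.763
endloop
endfacet
facet normal 0.417 -0.893 0.166
outer loop
vertex 4.21 3.298 3.677
vertex 3.264 2.557 2.066
vertex 4.995 3.557 3.097
endloop
endfacet
facet normal -0.778 -0.256 0.574
outer loop
vertex 4.21 3.298 3.677
vertex 3.451 4.924 3.374
vertex 3.264 2.557 2.066
endloop
endfacet
facet normal -0.417 0.893 -0.166
outer loop
vertex 2.505 4.183 1.763
vertex 3.451 4.924 3.374
vertex 3.29 4.442 1.183
endloop
endfacet
facet normal 0.778 0.256 -0.574
outer loop
vertex 4.236 5.183 2.794
vertex 4.995 3.557 3.097
vertex 3.29 4.442 1.183
endloop
endfacet
facet normal -0.417 0.893 -0.166
outer loop
vertex 3.29 4.442 1.183
vertex 3.451 4.924 3.374
vertex 4.236 5.183 2.794
endloop
endfacet
facet normal 0.470 0.369 0.802
outer loop
vertex 4.236 5.183 2.794
vertex 4.21 3.298 3.677
vertex 4.995 3.557 3.097
endloop
endfacet
facet normal 0.470 0.369 0.802
outer loop
vertex 3.451 4.924 3.374
vertex 4.21 3.298 3.677
vertex 4.236 5.183 2.794
endloop
endfacet
facet normal 0.347 -0.351 -0.870
outer loop
vertex 1.115 -0.601 -2.702
vertex 0.594 -0.518 -2.943
vertex 1.042 -0.15 -2.913
endloop
endfacet
facet normal 0.927 0.271 0.260
outer loop
vertex 1.115 -0.601 -2.702
vertex 1.042 -0.15 -2.913
vertex 0.547 -0.026 -1.275
endloop
endfacet
facet normal 0.926 0.274 0.259
outer loop
vertex 0.547 -0.026 -1.275
vertex 1.042 -0.15 -2.913
vertex 0.473 0.425 -1.487
endloop
endfacet
facet normal -0.347 0.352 0.869
outer loop
vertex 0.547 -0.026 -1.275
vertex 0.473 0.425 -1.487
vertex 0.026 0.058 -1.517
endloop
endfacet
facet normal 0.347 -0.352 -0.869
outer loop
vertex 1.042 -0.15 -2.913
vertex 0.594 -0.518 -2.943
vertex 0.632 0.024 -3.147
endloop
endfacet
facet normal 0.464 0.870 -0.166
outer loop
vertex 1.042 -0.15 -2.913
vertex 0.632 0.024 -3.147
vertex 0.473 0.425 -1.487
endloop
endfacet
facet normal 0.465 0.870 -0.166
outer loop
vertex 0.473 0.425 -1.487
vertex 0.632 0.024 -3.147
vertex 0.063 0.6 -1.72
endloop
endfacet
facet normal -0.346 0.350 0.871
outer loop
vertex 0.473 0.425 -1.487
vertex 0.063 0.6 -1.72
vertex 0.026 0.058 -1.517
endloop
endfacet
facet normal 0.346 -0.352 -0.870
outer loop
vertex 0.632 0.024 -3.147
vertex 0.594 -0.518 -2.943
vertex 0.193 -0.21 -3.227
endloop
endfacet
facet normal -0.348 0.813 -0.467
outer loop
vertex 0.632 0.024 -3.147
vertex 0.193 -0.21 -3.227
vertex 0.063 0.6 -1.72
endloop
endfacet
facet normal -0.348 0.813 -0.467
outer loop
vertex 0.063 0.6 -1.72
vertex 0.193 -0.21 -3.227
vertex -0.375 0.366 -1.801
endloop
endfacet
facet normal -0.348 0.350 0.870
outer loop
vertex 0.063 0.6 -1.72
vertex -0.375 0.366 -1.801
vertex 0.026 0.058 -1.517
endloop
endfacet
facet normal 0.347 -0.350 -0.870
outer loop
vertex 0.193 -0.21 -3.227
vertex 0.594 -0.518 -2.943
vertex 0.057 -0.675 -3.094
endloop
endfacet
facet normal -0.898 0.144 -0.416
outer loop
vertex 0.193 -0.21 -3.227
vertex 0.057 -0.675 -3.094
vertex -0.375 0.366 -1.801
endloop
endfacet
facet normal -0.898 0.144 -0.416
outer loop
vertex -0.375 0.366 -1.801
vertex 0.057 -0.675 -3.094
vertex -0.512 -0.1 -1.667
endloop
endfacet
facet normal -0.346 0.352 0.870
outer loop
vertex -0.375 0.366 -1.801
vertex -0.512 -0.1 -1.667
vertex 0.026 0.058 -1.517
endloop
endfacet
facet normal 0.347 -0.351 -0.870
outer loop
vertex 0.057 -0.675 -3.094
vertex 0.594 -0.518 -2.943
vertex 0.325 -1.022 -2.847
endloop
endfacet
facet normal -0.772 -0.634 -0.053
outer loop
vertex 0.057 -0.675 -3.094
vertex 0.325 -1.022 -2.847
vertex -0.512 -0.1 -1.667
endloop
endfacet
facet normal -0.772 -0.634 -0.053
outer loop
vertex -0.512 -0.1 -1.667
vertex 0.325 -1.022 -2.847
vertex -0.244 -0.447 -1.42
endloop
endfacet
facet normal -0.346 0.352 0.870
outer loop
vertex -0.512 -0.1 -1.667
vertex -0.244 -0.447 -1.42
vertex 0.026 0.058 -1.517
endloop
endfacet
facet normal 0.346 -0.350 -0.870
outer loop
vertex 0.325 -1.022 -2.847
vertex 0.594 -0.518 -2.943
vertex 0.796 -0.989 -2.673
endloop
endfacet
facet normal -0.064 -0.934 0.351
outer loop
vertex 0.325 -1.022 -2.847
vertex 0.796 -0.989 -2.673
vertex -0.244 -0.447 -1.42
endloop
endfacet
facet normal -0.064 -0.934 0.351
outer loop
vertex -0.244 -0.447 -1.42
vertex 0.796 -0.989 -2.673
vertex 0.227 -0.414 -1.246
endloop
endfacet
facet normal -0.346 0.352 0.870
outer loop
vertex -0.244 -0.447 -1.42
vertex 0.227 -0.414 -1.246
vertex 0.026 0.058 -1.517
endloop
endfacet
facet normal 0.347 -0.350 -0.870
outer loop
vertex 0.796 -0.989 -2.673
vertex 0.594 -0.518 -2.943
vertex 1.115 -0.601 -2.702
endloop
endfacet
facet normal 0.691 -0.532 0.490
outer loop
vertex 0.796 -0.989 -2.673
vertex 1.115 -0.601 -2.702
vertex 0.227 -0.414 -1.246
endloop
endfacet
facet normal 0.690 -0.533 0.489
outer loop
vertex 0.227 -0.414 -1.246
vertex 1.115 -0.601 -2.702
vertex 0.547 -0.026 -1.275
endloop
endfacet
facet normal -0.347 0.351 0.869
outer loop
vertex 0.227 -0.414 -1.246
vertex 0.547 -0.026 -1.275
vertex 0.026 0.058 -1.517
endloop
endfacet

endsolid


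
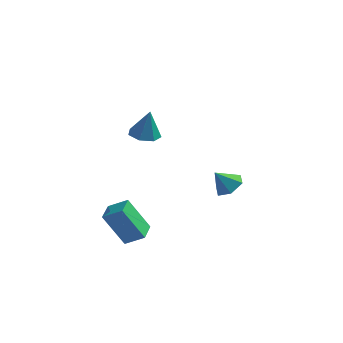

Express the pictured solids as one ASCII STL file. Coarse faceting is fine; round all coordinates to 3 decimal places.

solid 
facet normal -0.508 -0.080 0.858
outer loop
vertex -0.086 -4.101 -1.274
vertex -0.172 -3.076 -1.229
vertex -0.977 -4.153 -1.806
endloop
endfacet
facet normal 0.084 -0.996 -0.043
outer loop
vertex -0.028 -4.004 -3.411
vertex -0.086 -4.101 -1.274
vertex -0.977 -4.153 -1.806
endloop
endfacet
facet normal -0.508 -0.080 0.858
outer loop
vertex -0.977 -4.153 -1.806
vertex -0.172 -3.076 -1.229
vertex -1.064 -3.128 -1.762
endloop
endfacet
facet normal -0.858 -0.051 -0.512
outer loop
vertex -1.064 -3.128 -1.762
vertex -0.028 -4.004 -3.411
vertex -0.977 -4.153 -1.806
endloop
endfacet
facet normal 0.858 0.049 0.512
outer loop
vertex -0.086 -4.101 -1.274
vertex 0.777 -2.927 -2.834
vertex -0.172 -3.076 -1.229
endloop
endfacet
facet normal 0.084 -0.996 -0.043
outer loop
vertex 0.864 -3.952 -2.878
vertex -0.086 -4.101 -1.274
vertex -0.028 -4.004 -3.411
endloop
endfacet
facet normal 0.857 0.051 0.512
outer loop
vertex 0.864 -3.952 -2.878
vertex 0.777 -2.927 -2.834
vertex -0.086 -4.101 -1.274
endloop
endfacet
facet normal -0.084 0.996 0.043
outer loop
vertex -0.172 -3.076 -1.229
vertex 0.777 -2.927 -2.834
vertex -1.064 -3.128 -1.762
endloop
endfacet
facet normal -0.857 -0.049 -0.512
outer loop
vertex -0.114 -2.979 -3.366
vertex -0.028 -4.004 -3.411
vertex -1.064 -3.128 -1.762
endloop
endfacet
facet normal -0.084 0.996 0.043
outer loop
vertex -1.064 -3.128 -1.762
vertex 0.777 -2.927 -2.834
vertex -0.114 -2.979 -3.366
endloop
endfacet
facet normal 0.508 0.080 -0.858
outer loop
vertex -0.114 -2.979 -3.366
vertex 0.864 -3.952 -2.878
vertex -0.028 -4.004 -3.411
endloop
endfacet
facet normal 0.508 0.080 -0.858
outer loop
vertex 0.777 -2.927 -2.834
vertex 0.864 -3.952 -2.878
vertex -0.114 -2.979 -3.366
endloop
endfacet
facet normal -0.173 -0.046 -0.984
outer loop
vertex 0.354 0.058 1.076
vertex -0.376 -0.103 1.212
vertex -0.051 0.578 1.123
endloop
endfacet
facet normal 0.771 0.576 0.269
outer loop
vertex 0.354 0.058 1.076
vertex -0.051 0.578 1.123
vertex -0.124 -0.037 2.648
endloop
endfacet
facet normal -0.173 -0.046 -0.984
outer loop
vertex -0.051 0.578 1.123
vertex -0.376 -0.103 1.212
vertex -0.7 0.584 1.237
endloop
endfacet
facet normal 0.075 0.924 0.376
outer loop
vertex -0.051 0.578 1.123
vertex -0.7 0.584 1.237
vertex -0.124 -0.037 2.648
endloop
endfacet
facet normal -0.173 -0.046 -0.984
outer loop
vertex -0.7 0.584 1.237
vertex -0.376 -0.103 1.212
vertex -1.106 0.073 1.332
endloop
endfacet
facet normal -0.623 0.590 0.514
outer loop
vertex -0.7 0.584 1.237
vertex -1.106 0.073 1.332
vertex -0.124 -0.037 2.648
endloop
endfacet
facet normal -0.173 -0.046 -0.984
outer loop
vertex -1.106 0.073 1.332
vertex -0.376 -0.103 1.212
vertex -0.962 -0.571 1.337
endloop
endfacet
facet normal -0.796 -0.174 0.580
outer loop
vertex -1.106 0.073 1.332
vertex -0.962 -0.571 1.337
vertex -0.124 -0.037 2.648
endloop
endfacet
facet normal -0.174 -0.045 -0.984
outer loop
vertex -0.962 -0.571 1.337
vertex -0.376 -0.103 1.212
vertex -0.378 -0.862 1.247
endloop
endfacet
facet normal -0.314 -0.792 0.523
outer loop
vertex -0.962 -0.571 1.337
vertex -0.378 -0.862 1.247
vertex -0.124 -0.037 2.648
endloop
endfacet
facet normal -0.173 -0.045 -0.984
outer loop
vertex -0.378 -0.862 1.247
vertex -0.376 -0.103 1.212
vertex 0.208 -0.582 1.131
endloop
endfacet
facet normal 0.459 -0.800 0.388
outer loop
vertex -0.378 -0.862 1.247
vertex 0.208 -0.582 1.131
vertex -0.124 -0.037 2.648
endloop
endfacet
facet normal -0.173 -0.045 -0.984
outer loop
vertex 0.208 -0.582 1.131
vertex -0.376 -0.103 1.212
vertex 0.354 0.058 1.076
endloop
endfacet
facet normal 0.942 -0.191 0.275
outer loop
vertex 0.208 -0.582 1.131
vertex 0.354 0.058 1.076
vertex -0.124 -0.037 2.648
endloop
endfacet
facet normal 0.536 0.266 -0.801
outer loop
vertex 3.49 2.279 -2.636
vertex 2.826 2.471 -3.017
vertex 3.204 3.013 -2.584
endloop
endfacet
facet normal 0.378 0.082 0.922
outer loop
vertex 3.49 2.279 -2.636
vertex 3.204 3.013 -2.584
vertex 2.214 2.169 -2.103
endloop
endfacet
facet normal 0.536 0.266 -0.801
outer loop
vertex 3.204 3.013 -2.584
vertex 2.826 2.471 -3.017
vertex 2.539 3.206 -2.965
endloop
endfacet
facet normal -0.218 0.663 0.716
outer loop
vertex 3.204 3.013 -2.584
vertex 2.539 3.206 -2.965
vertex 2.214 2.169 -2.103
endloop
endfacet
facet normal 0.536 0.266 -0.801
outer loop
vertex 2.539 3.206 -2.965
vertex 2.826 2.471 -3.017
vertex 2.161 2.664 -3.398
endloop
endfacet
facet normal -0.872 0.444 0.205
outer loop
vertex 2.539 3.206 -2.965
vertex 2.161 2.664 -3.398
vertex 2.214 2.169 -2.103
endloop
endfacet
facet normal 0.536 0.264 -0.802
outer loop
vertex 2.161 2.664 -3.398
vertex 2.826 2.471 -3.017
vertex 2.447 1.929 -3.449
endloop
endfacet
facet normal -0.930 -0.355 -0.098
outer loop
vertex 2.161 2.664 -3.398
vertex 2.447 1.929 -3.449
vertex 2.214 2.169 -2.103
endloop
endfacet
facet normal 0.535 0.265 -0.802
outer loop
vertex 2.447 1.929 -3.449
vertex 2.826 2.471 -3.017
vertex 3.112 1.737 -3.069
endloop
endfacet
facet normal -0.333 -0.937 0.109
outer loop
vertex 2.447 1.929 -3.449
vertex 3.112 1.737 -3.069
vertex 2.214 2.169 -2.103
endloop
endfacet
facet normal 0.536 0.266 -0.801
outer loop
vertex 3.112 1.737 -3.069
vertex 2.826 2.471 -3.017
vertex 3.49 2.279 -2.636
endloop
endfacet
facet normal 0.320 -0.718 0.619
outer loop
vertex 3.112 1.737 -3.069
vertex 3.49 2.279 -2.636
vertex 2.214 2.169 -2.103
endloop
endfacet

endsolid


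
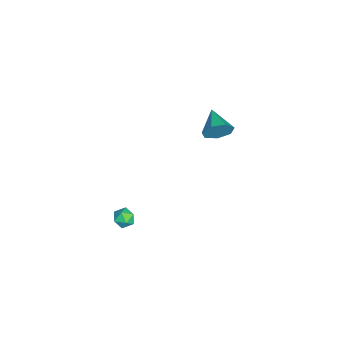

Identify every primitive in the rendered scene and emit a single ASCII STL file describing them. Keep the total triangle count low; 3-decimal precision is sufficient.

solid 
facet normal -0.574 0.692 0.437
outer loop
vertex 3.556 -1.413 -2.635
vertex 3.478 -1.809 -2.11
vertex 3.982 -1.379 -2.129
endloop
endfacet
facet normal -0.092 0.996 0.010
outer loop
vertex 3.556 -1.413 -2.635
vertex 3.982 -1.379 -2.129
vertex 4.205 -1.352 -2.752
endloop
endfacet
facet normal -0.186 0.738 -0.649
outer loop
vertex 3.556 -1.413 -2.635
vertex 4.205 -1.352 -2.752
vertex 3.84 -1.766 -3.118
endloop
endfacet
facet normal -0.728 0.274 -0.628
outer loop
vertex 3.556 -1.413 -2.635
vertex 3.84 -1.766 -3.118
vertex 3.391 -2.049 -2.721
endloop
endfacet
facet normal -0.968 0.246 0.041
outer loop
vertex 3.556 -1.413 -2.635
vertex 3.391 -2.049 -2.721
vertex 3.478 -1.809 -2.11
endloop
endfacet
facet normal 0.557 0.797 0.234
outer loop
vertex 4.205 -1.352 -2.752
vertex 3.982 -1.379 -2.129
vertex 4.529 -1.711 -2.299
endloop
endfacet
facet normal -0.226 0.305 0.925
outer loop
vertex 3.982 -1.379 -2.129
vertex 3.478 -1.809 -2.11
vertex 4.08 -1.994 -1.902
endloop
endfacet
facet normal -0.863 -0.417 0.287
outer loop
vertex 3.478 -1.809 -2.11
vertex 3.391 -2.049 -2.721
vertex 3.715 -2.408 -2.268
endloop
endfacet
facet normal -0.473 -0.370 -0.799
outer loop
vertex 3.391 -2.049 -2.721
vertex 3.84 -1.766 -3.118
vertex 3.938 -2.381 -2.891
endloop
endfacet
facet normal 0.404 0.379 -0.832
outer loop
vertex 3.84 -1.766 -3.118
vertex 4.205 -1.352 -2.752
vertex 4.442 -1.951 -2.91
endloop
endfacet
facet normal 0.728 -0.274 0.628
outer loop
vertex 4.364 -2.347 -2.385
vertex 4.529 -1.711 -2.299
vertex 4.08 -1.994 -1.902
endloop
endfacet
facet normal 0.186 -0.738 0.649
outer loop
vertex 4.364 -2.347 -2.385
vertex 4.08 -1.994 -1.902
vertex 3.715 -2.408 -2.268
endloop
endfacet
facet normal 0.092 -0.996 -0.010
outer loop
vertex 4.364 -2.347 -2.385
vertex 3.715 -2.408 -2.268
vertex 3.938 -2.381 -2.891
endloop
endfacet
facet normal 0.574 -0.692 -0.437
outer loop
vertex 4.364 -2.347 -2.385
vertex 3.938 -2.381 -2.891
vertex 4.442 -1.951 -2.91
endloop
endfacet
facet normal 0.968 -0.246 -0.041
outer loop
vertex 4.364 -2.347 -2.385
vertex 4.442 -1.951 -2.91
vertex 4.529 -1.711 -2.299
endloop
endfacet
facet normal 0.473 0.370 0.799
outer loop
vertex 4.08 -1.994 -1.902
vertex 4.529 -1.711 -2.299
vertex 3.982 -1.379 -2.129
endloop
endfacet
facet normal -0.404 -0.379 0.832
outer loop
vertex 3.715 -2.408 -2.268
vertex 4.08 -1.994 -1.902
vertex 3.478 -1.809 -2.11
endloop
endfacet
facet normal -0.557 -0.797 -0.234
outer loop
vertex 3.938 -2.381 -2.891
vertex 3.715 -2.408 -2.268
vertex 3.391 -2.049 -2.721
endloop
endfacet
facet normal 0.226 -0.305 -0.925
outer loop
vertex 4.442 -1.951 -2.91
vertex 3.938 -2.381 -2.891
vertex 3.84 -1.766 -3.118
endloop
endfacet
facet normal 0.863 0.417 -0.287
outer loop
vertex 4.529 -1.711 -2.299
vertex 4.442 -1.951 -2.91
vertex 4.205 -1.352 -2.752
endloop
endfacet
facet normal 0.925 0.253 -0.283
outer loop
vertex -2.622 2.414 -1.208
vertex -2.966 2.786 -2.0
vertex -2.826 3.203 -1.17
endloop
endfacet
facet normal -0.174 -0.092 0.980
outer loop
vertex -2.622 2.414 -1.208
vertex -2.826 3.203 -1.17
vertex -4.474 2.374 -1.54
endloop
endfacet
facet normal 0.925 0.252 -0.283
outer loop
vertex -2.826 3.203 -1.17
vertex -2.966 2.786 -2.0
vertex -3.135 3.678 -1.757
endloop
endfacet
facet normal -0.442 0.569 0.693
outer loop
vertex -2.826 3.203 -1.17
vertex -3.135 3.678 -1.757
vertex -4.474 2.374 -1.54
endloop
endfacet
facet normal 0.925 0.252 -0.283
outer loop
vertex -3.135 3.678 -1.757
vertex -2.966 2.786 -2.0
vertex -3.317 3.481 -2.527
endloop
endfacet
facet normal -0.699 0.715 -0.018
outer loop
vertex -3.135 3.678 -1.757
vertex -3.317 3.481 -2.527
vertex -4.474 2.374 -1.54
endloop
endfacet
facet normal 0.925 0.253 -0.282
outer loop
vertex -3.317 3.481 -2.527
vertex -2.966 2.786 -2.0
vertex -3.234 2.761 -2.901
endloop
endfacet
facet normal -0.751 0.234 -0.618
outer loop
vertex -3.317 3.481 -2.527
vertex -3.234 2.761 -2.901
vertex -4.474 2.374 -1.54
endloop
endfacet
facet normal 0.926 0.252 -0.282
outer loop
vertex -3.234 2.761 -2.901
vertex -2.966 2.786 -2.0
vertex -2.95 2.059 -2.597
endloop
endfacet
facet normal -0.559 -0.509 -0.654
outer loop
vertex -3.234 2.761 -2.901
vertex -2.95 2.059 -2.597
vertex -4.474 2.374 -1.54
endloop
endfacet
facet normal 0.925 0.252 -0.283
outer loop
vertex -2.95 2.059 -2.597
vertex -2.966 2.786 -2.0
vertex -2.678 1.905 -1.844
endloop
endfacet
facet normal -0.267 -0.959 -0.100
outer loop
vertex -2.95 2.059 -2.597
vertex -2.678 1.905 -1.844
vertex -4.474 2.374 -1.54
endloop
endfacet
facet normal 0.925 0.252 -0.283
outer loop
vertex -2.678 1.905 -1.844
vertex -2.966 2.786 -2.0
vertex -2.622 2.414 -1.208
endloop
endfacet
facet normal -0.096 -0.773 0.627
outer loop
vertex -2.678 1.905 -1.844
vertex -2.622 2.414 -1.208
vertex -4.474 2.374 -1.54
endloop
endfacet

endsolid


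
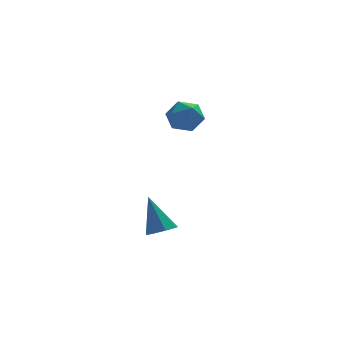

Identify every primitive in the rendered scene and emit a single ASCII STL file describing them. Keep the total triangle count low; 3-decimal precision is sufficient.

solid 
facet normal -0.596 0.776 -0.208
outer loop
vertex 0.589 1.885 1.896
vertex 0.074 1.673 2.582
vertex 0.753 2.225 2.695
endloop
endfacet
facet normal 0.076 0.912 -0.404
outer loop
vertex 0.589 1.885 1.896
vertex 0.753 2.225 2.695
vertex 1.421 1.945 2.189
endloop
endfacet
facet normal 0.277 0.408 -0.870
outer loop
vertex 0.589 1.885 1.896
vertex 1.421 1.945 2.189
vertex 1.153 1.218 1.763
endloop
endfacet
facet normal -0.273 -0.039 -0.961
outer loop
vertex 0.589 1.885 1.896
vertex 1.153 1.218 1.763
vertex 0.321 1.05 2.006
endloop
endfacet
facet normal -0.812 0.188 -0.552
outer loop
vertex 0.589 1.885 1.896
vertex 0.321 1.05 2.006
vertex 0.074 1.673 2.582
endloop
endfacet
facet normal 0.490 0.854 0.174
outer loop
vertex 1.421 1.945 2.189
vertex 0.753 2.225 2.695
vertex 1.419 1.77 3.054
endloop
endfacet
facet normal -0.597 0.634 0.491
outer loop
vertex 0.753 2.225 2.695
vertex 0.074 1.673 2.582
vertex 0.587 1.602 3.297
endloop
endfacet
facet normal -0.947 -0.315 -0.066
outer loop
vertex 0.074 1.673 2.582
vertex 0.321 1.05 2.006
vertex 0.319 0.875 2.871
endloop
endfacet
facet normal -0.074 -0.683 -0.727
outer loop
vertex 0.321 1.05 2.006
vertex 1.153 1.218 1.763
vertex 0.987 0.595 2.365
endloop
endfacet
facet normal 0.814 0.040 -0.580
outer loop
vertex 1.153 1.218 1.763
vertex 1.421 1.945 2.189
vertex 1.666 1.147 2.478
endloop
endfacet
facet normal 0.273 0.039 0.961
outer loop
vertex 1.151 0.935 3.164
vertex 1.419 1.77 3.054
vertex 0.587 1.602 3.297
endloop
endfacet
facet normal -0.277 -0.408 0.870
outer loop
vertex 1.151 0.935 3.164
vertex 0.587 1.602 3.297
vertex 0.319 0.875 2.871
endloop
endfacet
facet normal -0.076 -0.912 0.404
outer loop
vertex 1.151 0.935 3.164
vertex 0.319 0.875 2.871
vertex 0.987 0.595 2.365
endloop
endfacet
facet normal 0.596 -0.776 0.208
outer loop
vertex 1.151 0.935 3.164
vertex 0.987 0.595 2.365
vertex 1.666 1.147 2.478
endloop
endfacet
facet normal 0.812 -0.188 0.552
outer loop
vertex 1.151 0.935 3.164
vertex 1.666 1.147 2.478
vertex 1.419 1.77 3.054
endloop
endfacet
facet normal 0.074 0.683 0.727
outer loop
vertex 0.587 1.602 3.297
vertex 1.419 1.77 3.054
vertex 0.753 2.225 2.695
endloop
endfacet
facet normal -0.814 -0.040 0.580
outer loop
vertex 0.319 0.875 2.871
vertex 0.587 1.602 3.297
vertex 0.074 1.673 2.582
endloop
endfacet
facet normal -0.490 -0.854 -0.174
outer loop
vertex 0.987 0.595 2.365
vertex 0.319 0.875 2.871
vertex 0.321 1.05 2.006
endloop
endfacet
facet normal 0.597 -0.634 -0.491
outer loop
vertex 1.666 1.147 2.478
vertex 0.987 0.595 2.365
vertex 1.153 1.218 1.763
endloop
endfacet
facet normal 0.947 0.315 0.066
outer loop
vertex 1.419 1.77 3.054
vertex 1.666 1.147 2.478
vertex 1.421 1.945 2.189
endloop
endfacet
facet normal 0.301 -0.368 -0.880
outer loop
vertex 0.39 -3.538 -1.545
vertex -0.205 -3.835 -1.624
vertex -0.016 -3.222 -1.816
endloop
endfacet
facet normal 0.517 0.833 0.196
outer loop
vertex 0.39 -3.538 -1.545
vertex -0.016 -3.222 -1.816
vertex -0.735 -3.185 -0.076
endloop
endfacet
facet normal 0.301 -0.368 -0.880
outer loop
vertex -0.016 -3.222 -1.816
vertex -0.205 -3.835 -1.624
vertex -0.564 -3.367 -1.943
endloop
endfacet
facet normal -0.229 0.967 -0.115
outer loop
vertex -0.016 -3.222 -1.816
vertex -0.564 -3.367 -1.943
vertex -0.735 -3.185 -0.076
endloop
endfacet
facet normal 0.300 -0.369 -0.880
outer loop
vertex -0.564 -3.367 -1.943
vertex -0.205 -3.835 -1.624
vertex -0.842 -3.865 -1.829
endloop
endfacet
facet normal -0.878 0.462 -0.125
outer loop
vertex -0.564 -3.367 -1.943
vertex -0.842 -3.865 -1.829
vertex -0.735 -3.185 -0.076
endloop
endfacet
facet normal 0.300 -0.369 -0.879
outer loop
vertex -0.842 -3.865 -1.829
vertex -0.205 -3.835 -1.624
vertex -0.641 -4.34 -1.561
endloop
endfacet
facet normal -0.938 -0.299 0.173
outer loop
vertex -0.842 -3.865 -1.829
vertex -0.641 -4.34 -1.561
vertex -0.735 -3.185 -0.076
endloop
endfacet
facet normal 0.301 -0.370 -0.879
outer loop
vertex -0.641 -4.34 -1.561
vertex -0.205 -3.835 -1.624
vertex -0.111 -4.434 -1.34
endloop
endfacet
facet normal -0.365 -0.746 0.557
outer loop
vertex -0.641 -4.34 -1.561
vertex -0.111 -4.434 -1.34
vertex -0.735 -3.185 -0.076
endloop
endfacet
facet normal 0.301 -0.369 -0.879
outer loop
vertex -0.111 -4.434 -1.34
vertex -0.205 -3.835 -1.624
vertex 0.347 -4.077 -1.333
endloop
endfacet
facet normal 0.409 -0.540 0.736
outer loop
vertex -0.111 -4.434 -1.34
vertex 0.347 -4.077 -1.333
vertex -0.735 -3.185 -0.076
endloop
endfacet
facet normal 0.301 -0.370 -0.879
outer loop
vertex 0.347 -4.077 -1.333
vertex -0.205 -3.835 -1.624
vertex 0.39 -3.538 -1.545
endloop
endfacet
facet normal 0.802 0.162 0.575
outer loop
vertex 0.347 -4.077 -1.333
vertex 0.39 -3.538 -1.545
vertex -0.735 -3.185 -0.076
endloop
endfacet

endsolid
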